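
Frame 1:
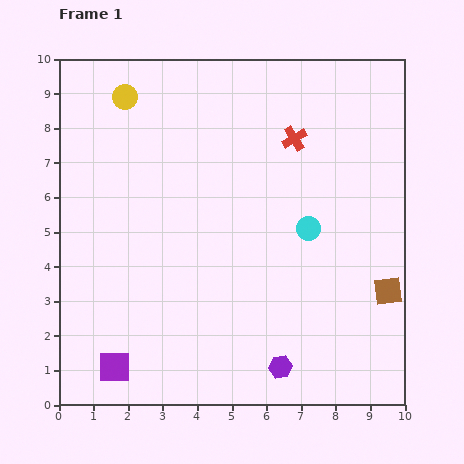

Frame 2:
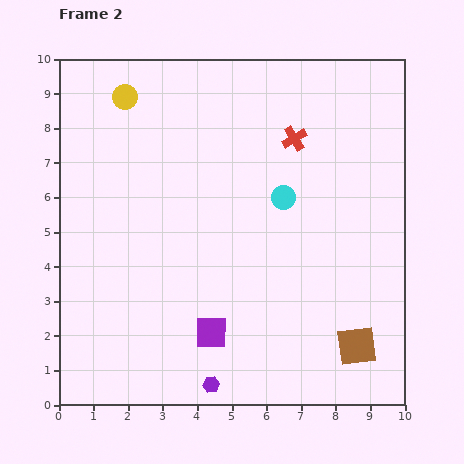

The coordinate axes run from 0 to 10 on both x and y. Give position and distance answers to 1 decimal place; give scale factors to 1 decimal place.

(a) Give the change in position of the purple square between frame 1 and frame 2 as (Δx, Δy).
(2.8, 1.0)

The purple square was at (1.6, 1.1) in frame 1 and (4.4, 2.1) in frame 2.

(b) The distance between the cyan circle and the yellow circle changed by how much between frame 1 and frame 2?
-1.1

Distance in frame 1: 6.5. Distance in frame 2: 5.4.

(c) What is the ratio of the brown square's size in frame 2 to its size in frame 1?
1.4×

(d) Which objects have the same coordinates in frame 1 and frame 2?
the red cross, the yellow circle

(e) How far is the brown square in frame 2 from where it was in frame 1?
1.8

The brown square moved from (9.5, 3.3) to (8.6, 1.7), a distance of √(0.9² + 1.6²) ≈ 1.8.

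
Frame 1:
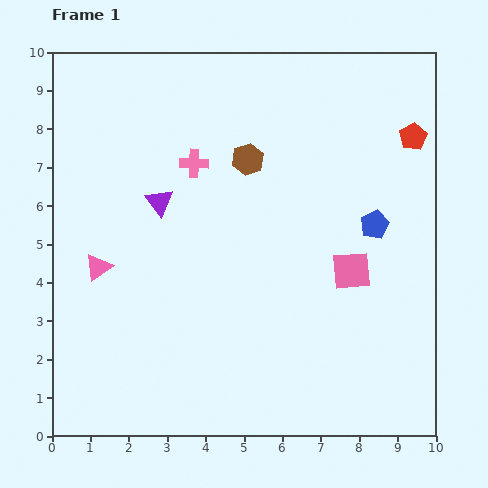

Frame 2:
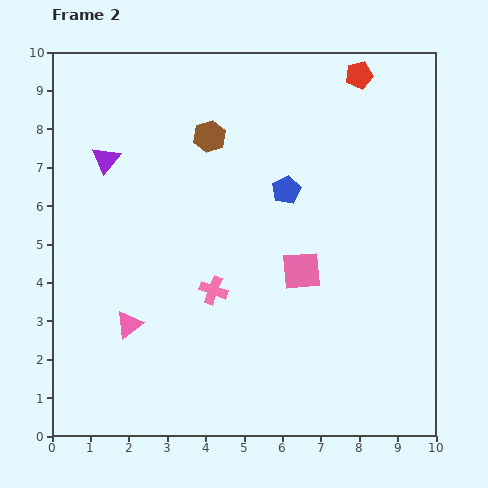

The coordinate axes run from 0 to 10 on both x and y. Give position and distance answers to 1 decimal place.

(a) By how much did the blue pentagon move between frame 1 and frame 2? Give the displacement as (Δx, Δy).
(-2.3, 0.9)

The blue pentagon was at (8.4, 5.5) in frame 1 and (6.1, 6.4) in frame 2.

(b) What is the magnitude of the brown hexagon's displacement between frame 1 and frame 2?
1.2

The brown hexagon moved from (5.1, 7.2) to (4.1, 7.8), a distance of √(1.0² + 0.6²) ≈ 1.2.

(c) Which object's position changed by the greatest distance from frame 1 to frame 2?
the pink cross

(moved 3.3; next 2.5)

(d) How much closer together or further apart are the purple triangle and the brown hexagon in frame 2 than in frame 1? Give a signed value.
+0.3

Distance in frame 1: 2.5. Distance in frame 2: 2.8.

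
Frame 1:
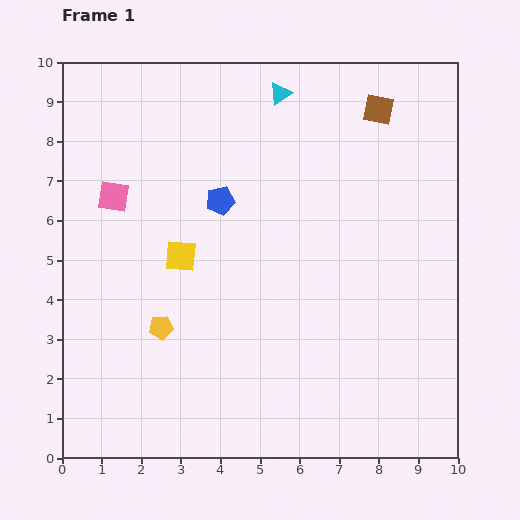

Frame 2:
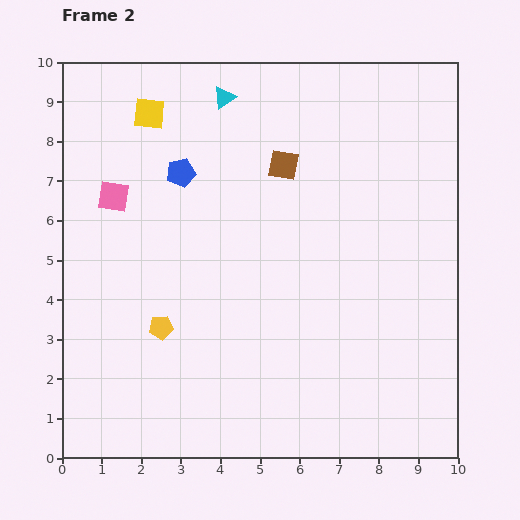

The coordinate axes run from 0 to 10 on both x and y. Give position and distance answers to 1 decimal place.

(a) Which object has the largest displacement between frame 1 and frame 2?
the yellow square

(moved 3.7; next 2.8)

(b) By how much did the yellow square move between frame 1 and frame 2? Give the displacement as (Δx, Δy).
(-0.8, 3.6)

The yellow square was at (3.0, 5.1) in frame 1 and (2.2, 8.7) in frame 2.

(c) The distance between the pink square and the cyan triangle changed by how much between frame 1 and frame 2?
-1.1

Distance in frame 1: 4.9. Distance in frame 2: 3.8.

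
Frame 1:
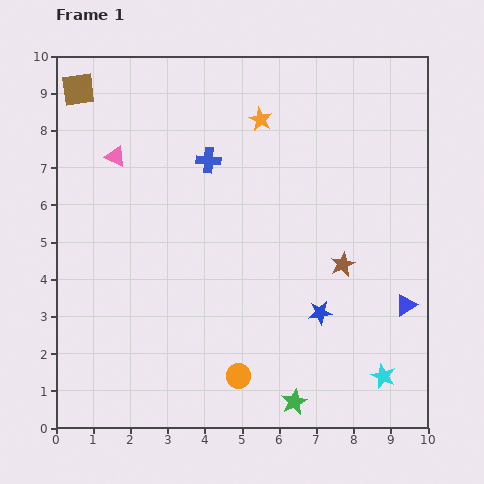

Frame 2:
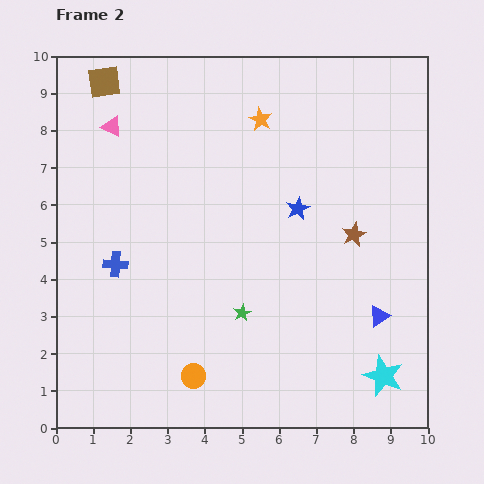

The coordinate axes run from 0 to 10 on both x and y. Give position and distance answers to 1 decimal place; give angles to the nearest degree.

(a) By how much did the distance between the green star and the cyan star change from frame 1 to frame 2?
+1.7

Distance in frame 1: 2.5. Distance in frame 2: 4.2.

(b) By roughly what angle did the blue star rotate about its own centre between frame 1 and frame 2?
20° counter-clockwise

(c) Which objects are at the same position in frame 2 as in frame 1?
the cyan star, the orange star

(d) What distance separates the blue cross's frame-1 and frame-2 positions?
3.8

The blue cross moved from (4.1, 7.2) to (1.6, 4.4), a distance of √(2.5² + 2.8²) ≈ 3.8.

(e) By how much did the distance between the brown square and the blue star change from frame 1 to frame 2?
-2.6

Distance in frame 1: 8.8. Distance in frame 2: 6.2.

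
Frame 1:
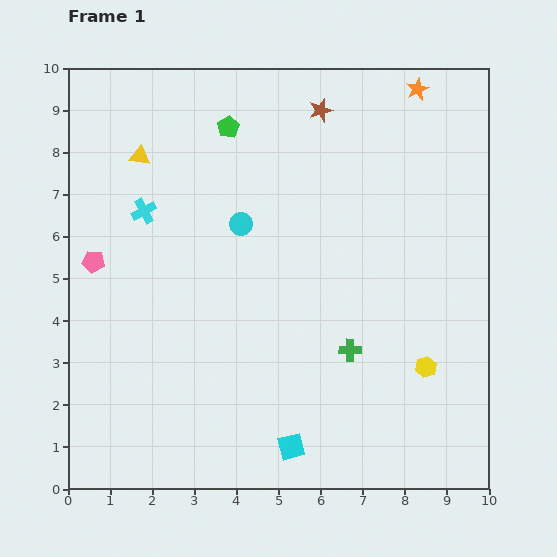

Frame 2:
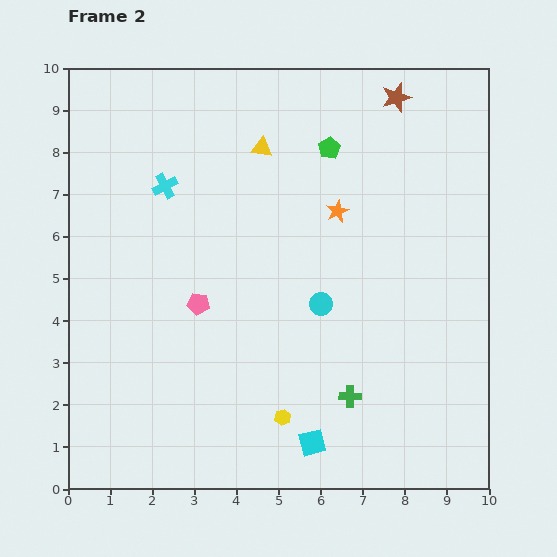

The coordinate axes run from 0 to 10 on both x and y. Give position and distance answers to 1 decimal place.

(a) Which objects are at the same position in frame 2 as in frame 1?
none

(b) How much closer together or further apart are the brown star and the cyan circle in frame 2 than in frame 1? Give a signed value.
+1.9

Distance in frame 1: 3.3. Distance in frame 2: 5.2.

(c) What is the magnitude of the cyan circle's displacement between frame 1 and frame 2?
2.7

The cyan circle moved from (4.1, 6.3) to (6.0, 4.4), a distance of √(1.9² + 1.9²) ≈ 2.7.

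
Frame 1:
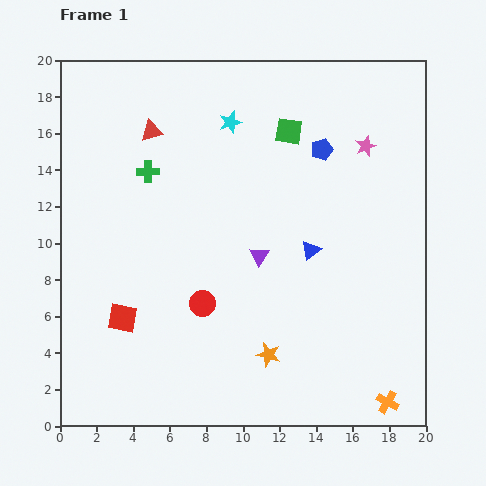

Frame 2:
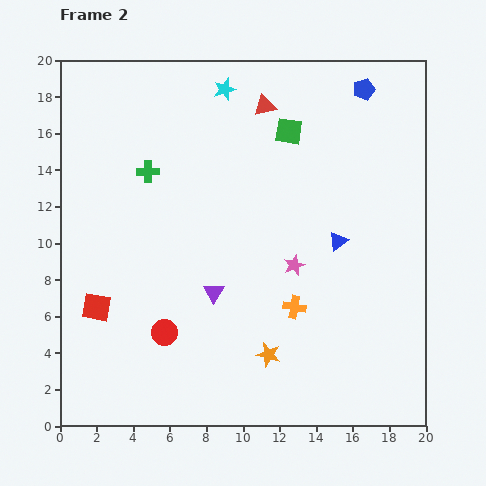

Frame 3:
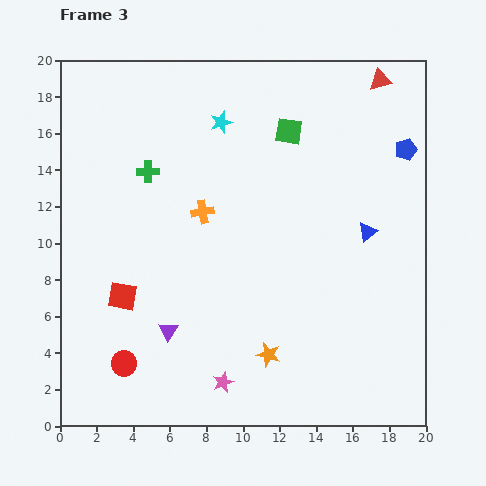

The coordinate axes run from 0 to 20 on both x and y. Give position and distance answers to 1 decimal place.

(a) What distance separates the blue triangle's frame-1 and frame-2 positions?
1.6

The blue triangle moved from (13.7, 9.6) to (15.2, 10.1), a distance of √(1.5² + 0.5²) ≈ 1.6.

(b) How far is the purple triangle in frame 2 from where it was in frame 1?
3.2

The purple triangle moved from (10.9, 9.3) to (8.4, 7.3), a distance of √(2.5² + 2.0²) ≈ 3.2.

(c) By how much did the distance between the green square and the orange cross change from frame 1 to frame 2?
-6.2

Distance in frame 1: 15.8. Distance in frame 2: 9.6.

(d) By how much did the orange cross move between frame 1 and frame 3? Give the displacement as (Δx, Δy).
(-10.1, 10.4)

The orange cross was at (17.9, 1.3) in frame 1 and (7.8, 11.7) in frame 3.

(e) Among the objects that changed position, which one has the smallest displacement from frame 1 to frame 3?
the cyan star

(moved 0.5)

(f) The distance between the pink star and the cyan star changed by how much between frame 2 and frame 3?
+3.9

Distance in frame 2: 10.3. Distance in frame 3: 14.2.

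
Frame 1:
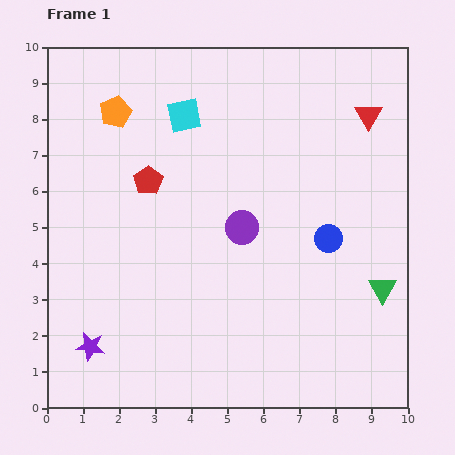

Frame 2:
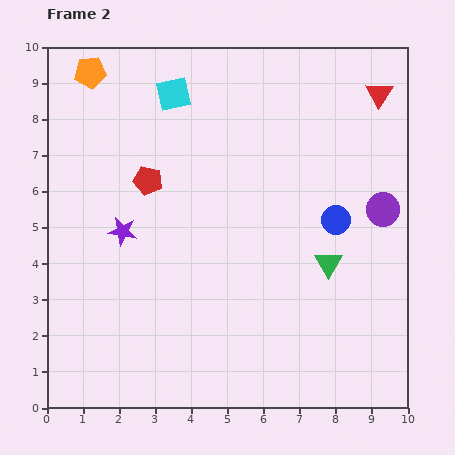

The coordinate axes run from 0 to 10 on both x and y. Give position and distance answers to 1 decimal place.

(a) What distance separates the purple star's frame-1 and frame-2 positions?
3.3

The purple star moved from (1.2, 1.7) to (2.1, 4.9), a distance of √(0.9² + 3.2²) ≈ 3.3.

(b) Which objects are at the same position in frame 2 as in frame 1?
the red pentagon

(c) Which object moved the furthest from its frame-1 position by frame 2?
the purple circle

(moved 3.9; next 3.3)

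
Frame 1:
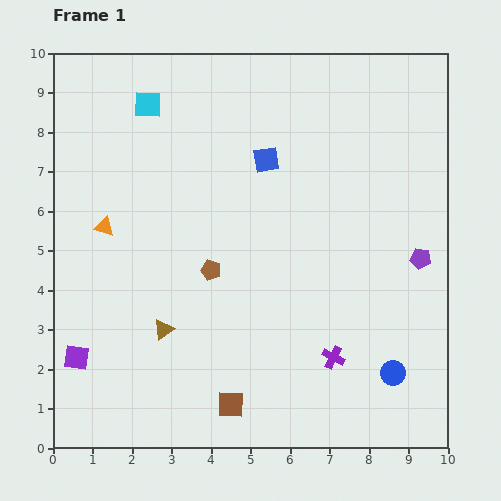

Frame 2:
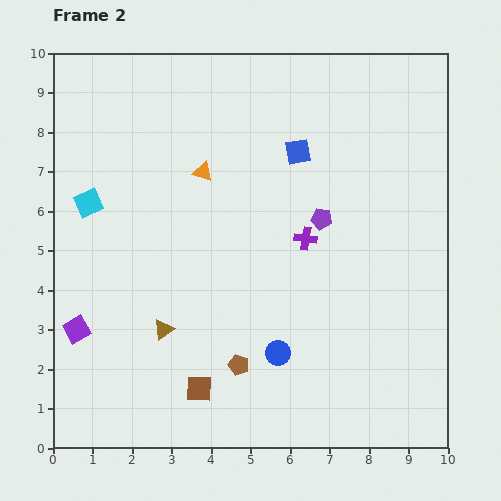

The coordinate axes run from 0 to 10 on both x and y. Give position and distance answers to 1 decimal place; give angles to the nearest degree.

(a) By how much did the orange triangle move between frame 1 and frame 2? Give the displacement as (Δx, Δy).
(2.5, 1.4)

The orange triangle was at (1.3, 5.6) in frame 1 and (3.8, 7.0) in frame 2.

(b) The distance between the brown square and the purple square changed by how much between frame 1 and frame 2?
-0.7

Distance in frame 1: 4.1. Distance in frame 2: 3.4.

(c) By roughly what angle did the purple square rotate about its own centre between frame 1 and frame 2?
38° counter-clockwise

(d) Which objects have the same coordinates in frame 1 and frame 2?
the brown triangle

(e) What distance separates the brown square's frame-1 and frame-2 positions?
0.9

The brown square moved from (4.5, 1.1) to (3.7, 1.5), a distance of √(0.8² + 0.4²) ≈ 0.9.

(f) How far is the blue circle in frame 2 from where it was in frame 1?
2.9

The blue circle moved from (8.6, 1.9) to (5.7, 2.4), a distance of √(2.9² + 0.5²) ≈ 2.9.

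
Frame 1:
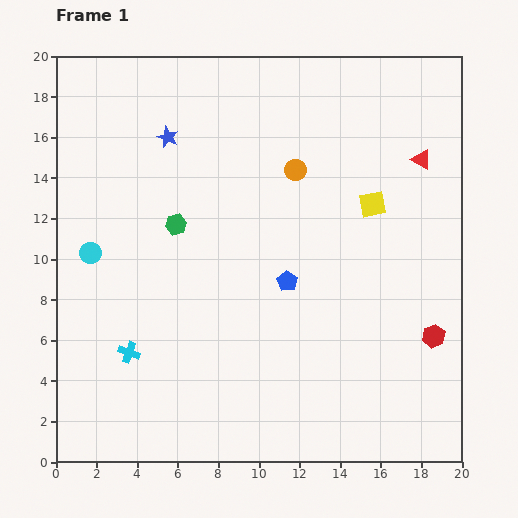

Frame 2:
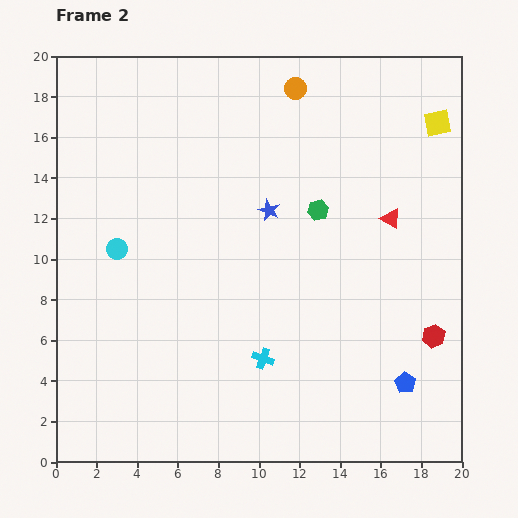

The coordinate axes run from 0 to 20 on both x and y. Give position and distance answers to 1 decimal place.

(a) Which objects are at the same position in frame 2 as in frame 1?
the red hexagon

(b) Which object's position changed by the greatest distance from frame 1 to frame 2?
the blue pentagon

(moved 7.7; next 7.0)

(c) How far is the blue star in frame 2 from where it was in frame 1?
6.2

The blue star moved from (5.5, 16.0) to (10.5, 12.4), a distance of √(5.0² + 3.6²) ≈ 6.2.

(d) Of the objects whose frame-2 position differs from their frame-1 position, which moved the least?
the cyan circle

(moved 1.3)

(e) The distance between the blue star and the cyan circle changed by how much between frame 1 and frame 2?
+0.8

Distance in frame 1: 6.9. Distance in frame 2: 7.7.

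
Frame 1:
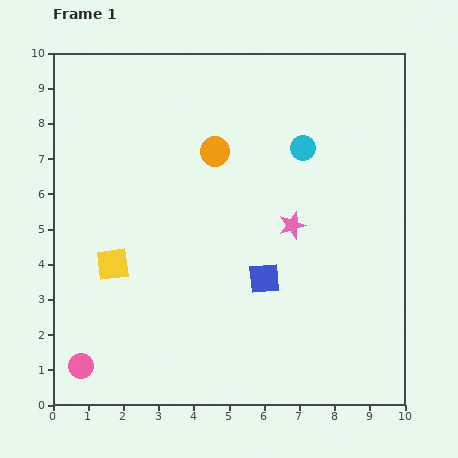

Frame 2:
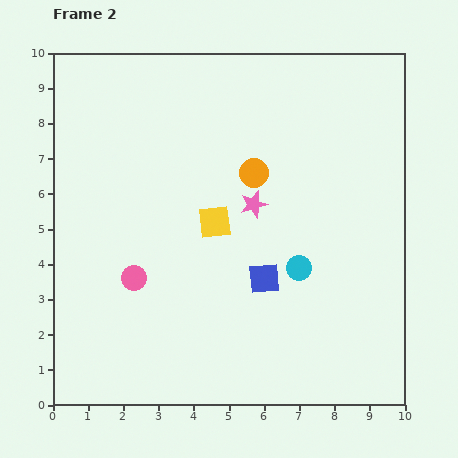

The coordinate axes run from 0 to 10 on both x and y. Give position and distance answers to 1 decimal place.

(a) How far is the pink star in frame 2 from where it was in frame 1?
1.3

The pink star moved from (6.8, 5.1) to (5.7, 5.7), a distance of √(1.1² + 0.6²) ≈ 1.3.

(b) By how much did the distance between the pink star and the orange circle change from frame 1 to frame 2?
-2.1

Distance in frame 1: 3.0. Distance in frame 2: 0.9.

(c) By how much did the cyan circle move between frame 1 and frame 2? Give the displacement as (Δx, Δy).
(-0.1, -3.4)

The cyan circle was at (7.1, 7.3) in frame 1 and (7.0, 3.9) in frame 2.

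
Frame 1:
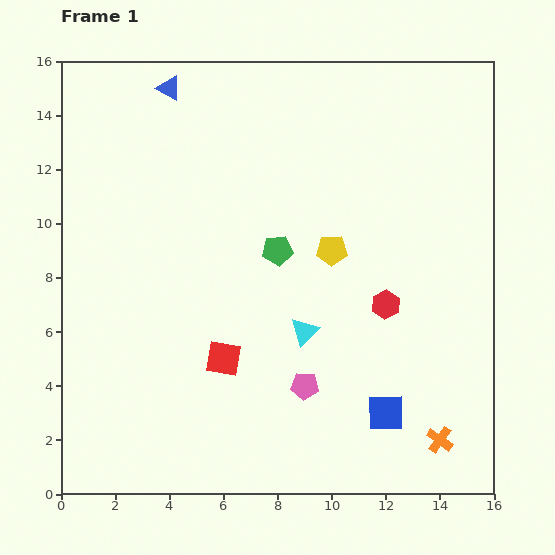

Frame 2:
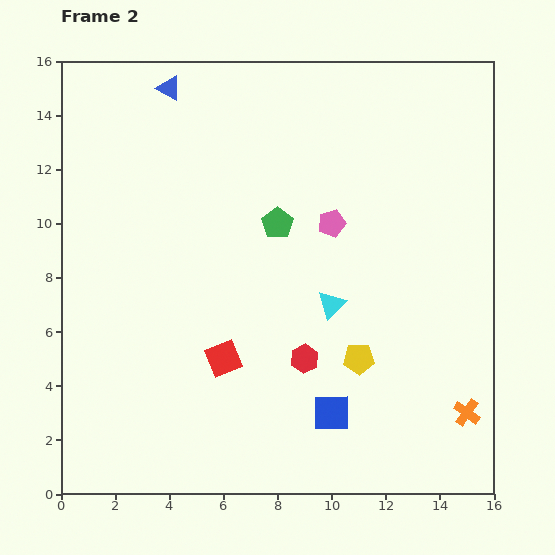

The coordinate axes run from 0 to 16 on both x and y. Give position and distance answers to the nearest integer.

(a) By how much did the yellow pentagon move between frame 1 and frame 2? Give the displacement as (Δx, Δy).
(1, -4)

The yellow pentagon was at (10, 9) in frame 1 and (11, 5) in frame 2.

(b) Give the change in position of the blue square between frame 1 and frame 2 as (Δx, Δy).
(-2, 0)

The blue square was at (12, 3) in frame 1 and (10, 3) in frame 2.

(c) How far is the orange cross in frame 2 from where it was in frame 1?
1

The orange cross moved from (14, 2) to (15, 3), a distance of √(1² + 1²) ≈ 1.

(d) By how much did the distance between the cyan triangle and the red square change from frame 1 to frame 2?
+1

Distance in frame 1: 3. Distance in frame 2: 4.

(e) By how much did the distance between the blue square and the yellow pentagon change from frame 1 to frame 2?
-4

Distance in frame 1: 6. Distance in frame 2: 2.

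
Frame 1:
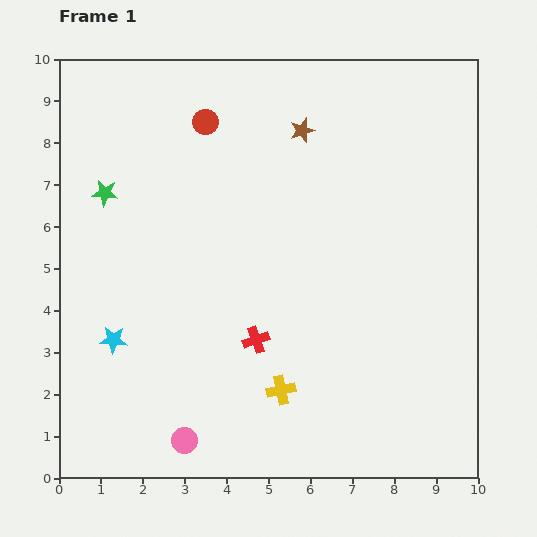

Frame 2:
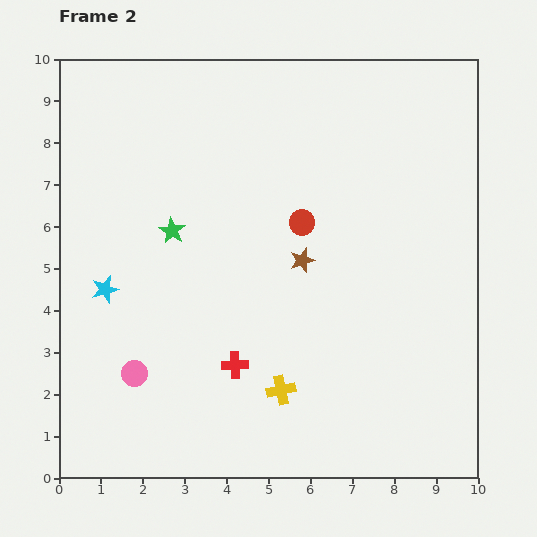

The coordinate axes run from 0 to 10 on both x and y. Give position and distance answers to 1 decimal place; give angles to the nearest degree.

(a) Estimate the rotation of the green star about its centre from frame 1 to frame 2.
25° clockwise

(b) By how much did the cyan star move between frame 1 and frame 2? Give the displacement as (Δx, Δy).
(-0.2, 1.2)

The cyan star was at (1.3, 3.3) in frame 1 and (1.1, 4.5) in frame 2.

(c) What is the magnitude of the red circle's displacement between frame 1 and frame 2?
3.3

The red circle moved from (3.5, 8.5) to (5.8, 6.1), a distance of √(2.3² + 2.4²) ≈ 3.3.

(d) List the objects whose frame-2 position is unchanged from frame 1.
the yellow cross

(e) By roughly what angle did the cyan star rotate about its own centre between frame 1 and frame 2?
20° counter-clockwise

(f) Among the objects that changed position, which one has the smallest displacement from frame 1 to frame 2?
the red cross

(moved 0.8)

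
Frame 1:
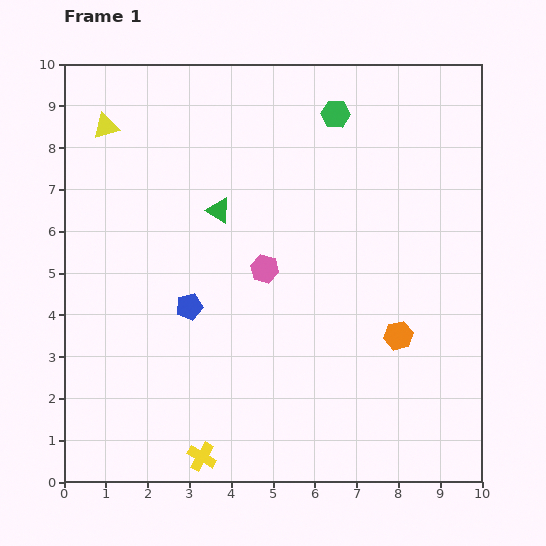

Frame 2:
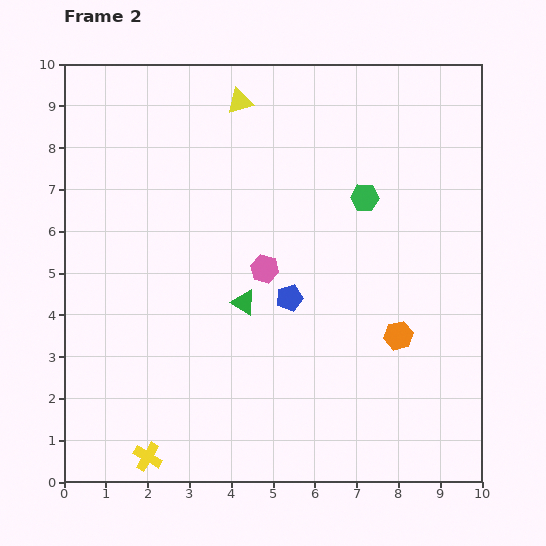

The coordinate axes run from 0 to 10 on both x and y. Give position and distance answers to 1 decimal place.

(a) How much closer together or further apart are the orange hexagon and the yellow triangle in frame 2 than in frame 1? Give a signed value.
-1.8

Distance in frame 1: 8.6. Distance in frame 2: 6.8.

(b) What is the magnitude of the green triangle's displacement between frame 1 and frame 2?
2.3

The green triangle moved from (3.7, 6.5) to (4.3, 4.3), a distance of √(0.6² + 2.2²) ≈ 2.3.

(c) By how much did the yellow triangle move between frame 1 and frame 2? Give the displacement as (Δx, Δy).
(3.2, 0.6)

The yellow triangle was at (1.0, 8.5) in frame 1 and (4.2, 9.1) in frame 2.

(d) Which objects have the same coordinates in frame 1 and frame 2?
the orange hexagon, the pink hexagon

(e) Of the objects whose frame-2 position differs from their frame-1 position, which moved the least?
the yellow cross

(moved 1.3)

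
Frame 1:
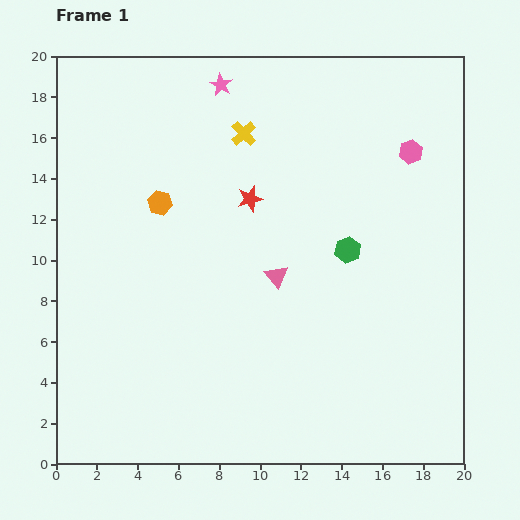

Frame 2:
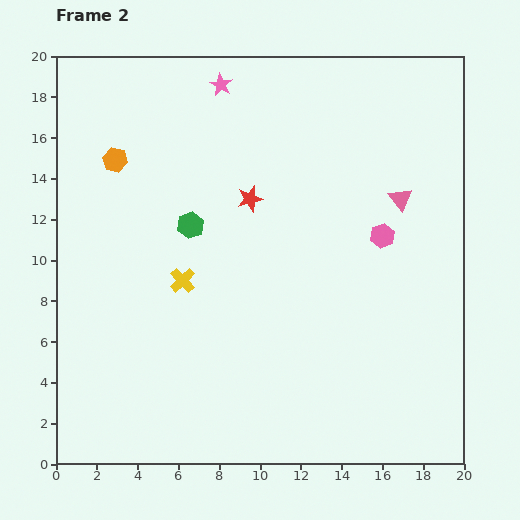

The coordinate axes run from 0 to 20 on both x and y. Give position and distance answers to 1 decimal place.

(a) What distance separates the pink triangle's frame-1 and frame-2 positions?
7.2

The pink triangle moved from (10.8, 9.2) to (16.9, 13.0), a distance of √(6.1² + 3.8²) ≈ 7.2.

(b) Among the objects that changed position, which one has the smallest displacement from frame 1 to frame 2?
the orange hexagon

(moved 3.0)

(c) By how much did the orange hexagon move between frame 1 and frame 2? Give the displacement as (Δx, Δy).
(-2.2, 2.1)

The orange hexagon was at (5.1, 12.8) in frame 1 and (2.9, 14.9) in frame 2.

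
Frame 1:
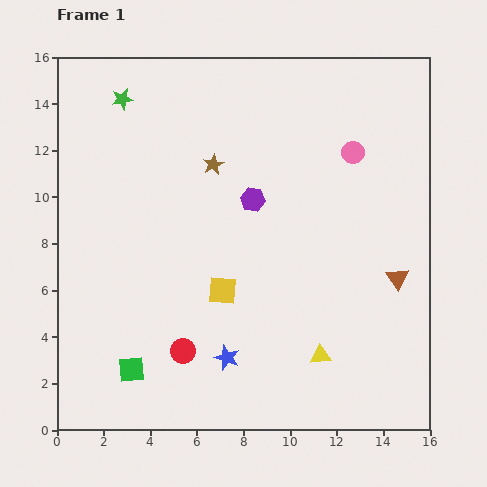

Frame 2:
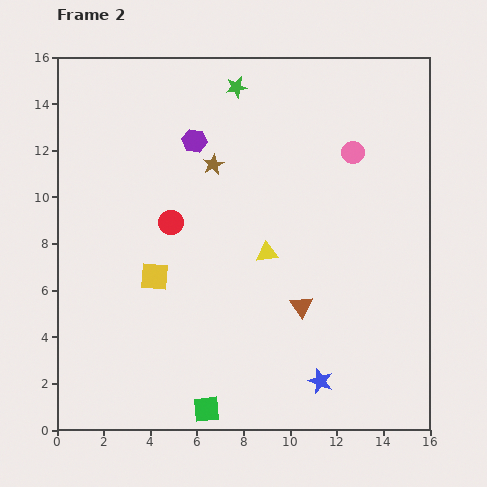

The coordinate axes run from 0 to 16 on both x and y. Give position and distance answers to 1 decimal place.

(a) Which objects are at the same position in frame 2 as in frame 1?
the brown star, the pink circle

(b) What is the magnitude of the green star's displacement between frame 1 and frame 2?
4.9

The green star moved from (2.8, 14.2) to (7.7, 14.7), a distance of √(4.9² + 0.5²) ≈ 4.9.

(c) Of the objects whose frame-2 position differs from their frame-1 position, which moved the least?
the yellow square

(moved 3.0)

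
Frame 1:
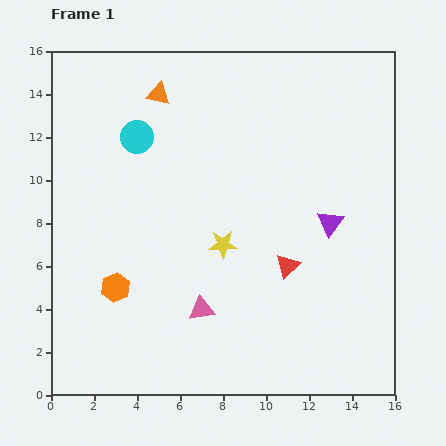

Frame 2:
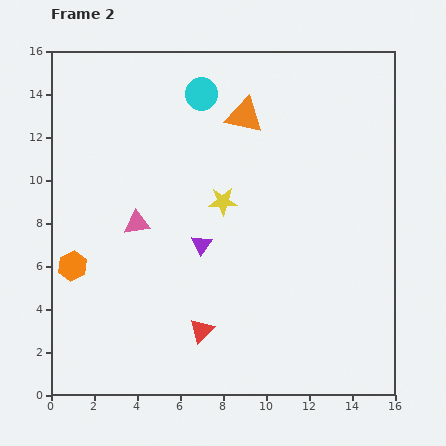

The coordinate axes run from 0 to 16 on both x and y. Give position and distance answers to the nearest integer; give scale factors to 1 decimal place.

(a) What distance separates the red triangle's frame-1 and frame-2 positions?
5

The red triangle moved from (11, 6) to (7, 3), a distance of √(4² + 3²) ≈ 5.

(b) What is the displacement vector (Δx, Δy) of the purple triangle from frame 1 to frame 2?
(-6, -1)

The purple triangle was at (13, 8) in frame 1 and (7, 7) in frame 2.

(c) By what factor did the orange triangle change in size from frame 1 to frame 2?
1.6×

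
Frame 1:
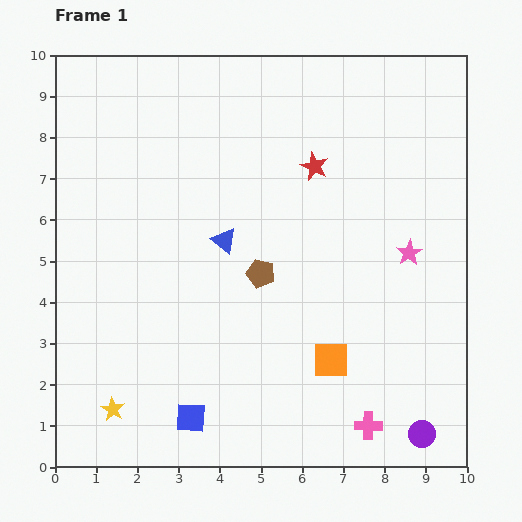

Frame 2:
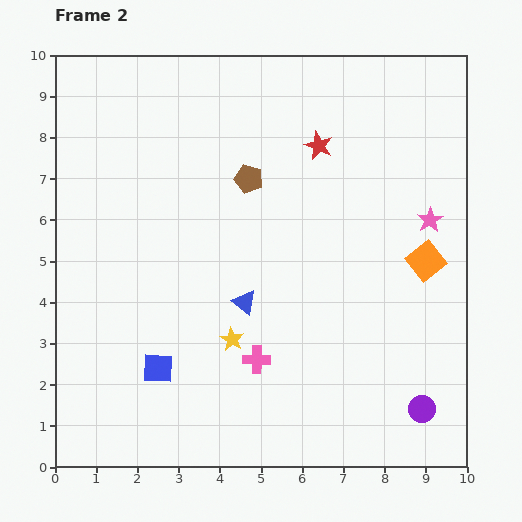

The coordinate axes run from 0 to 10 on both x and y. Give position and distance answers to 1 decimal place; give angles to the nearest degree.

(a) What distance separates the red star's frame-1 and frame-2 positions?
0.5

The red star moved from (6.3, 7.3) to (6.4, 7.8), a distance of √(0.1² + 0.5²) ≈ 0.5.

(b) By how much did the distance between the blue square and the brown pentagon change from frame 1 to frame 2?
+1.2

Distance in frame 1: 3.9. Distance in frame 2: 5.1.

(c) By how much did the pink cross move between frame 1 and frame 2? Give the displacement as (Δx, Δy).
(-2.7, 1.6)

The pink cross was at (7.6, 1.0) in frame 1 and (4.9, 2.6) in frame 2.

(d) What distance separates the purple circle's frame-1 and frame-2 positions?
0.6

The purple circle moved from (8.9, 0.8) to (8.9, 1.4), a distance of √(0.0² + 0.6²) ≈ 0.6.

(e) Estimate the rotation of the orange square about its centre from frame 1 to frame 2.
38° counter-clockwise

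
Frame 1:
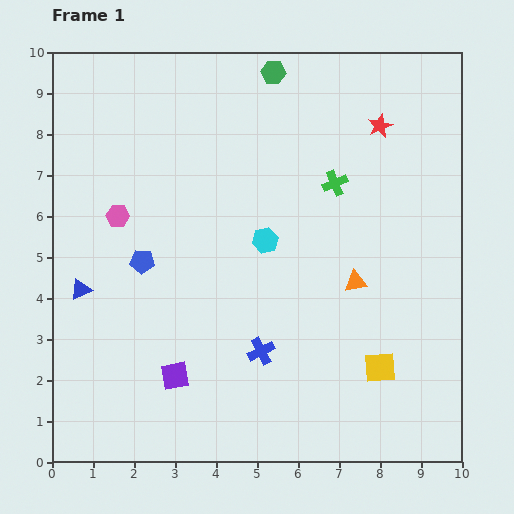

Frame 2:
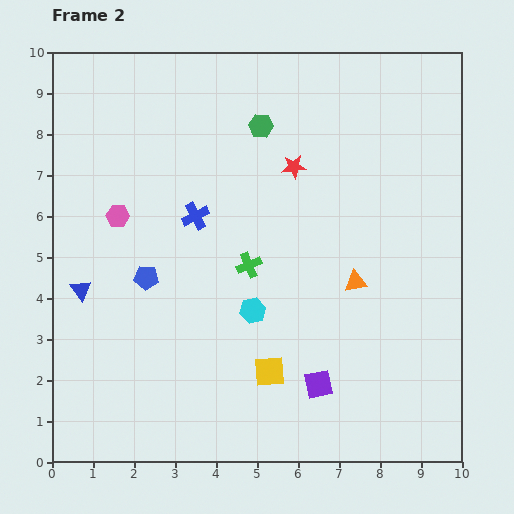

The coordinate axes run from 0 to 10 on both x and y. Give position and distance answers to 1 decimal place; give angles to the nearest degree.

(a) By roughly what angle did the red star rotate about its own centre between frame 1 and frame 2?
17° clockwise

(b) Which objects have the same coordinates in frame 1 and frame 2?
the blue triangle, the orange triangle, the pink hexagon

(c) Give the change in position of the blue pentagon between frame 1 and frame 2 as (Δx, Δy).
(0.1, -0.4)

The blue pentagon was at (2.2, 4.9) in frame 1 and (2.3, 4.5) in frame 2.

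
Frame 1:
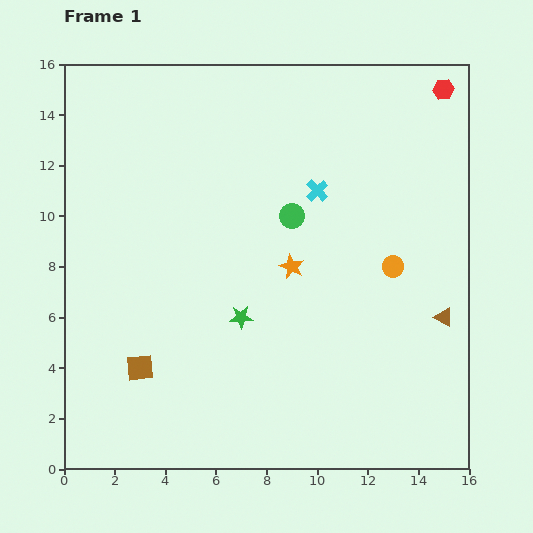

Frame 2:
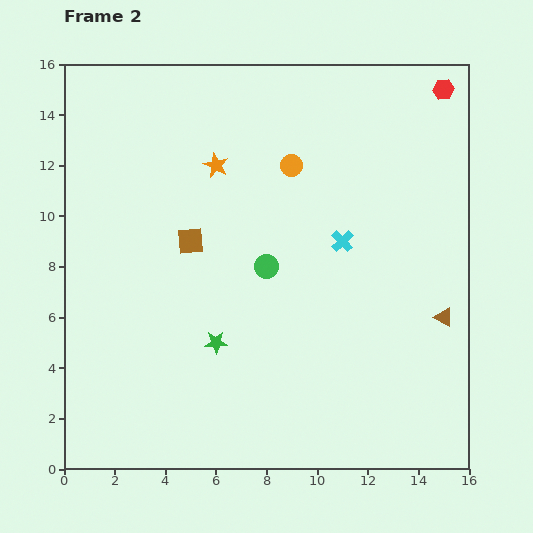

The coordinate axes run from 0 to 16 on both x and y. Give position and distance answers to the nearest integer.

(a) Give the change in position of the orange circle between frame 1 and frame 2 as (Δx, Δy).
(-4, 4)

The orange circle was at (13, 8) in frame 1 and (9, 12) in frame 2.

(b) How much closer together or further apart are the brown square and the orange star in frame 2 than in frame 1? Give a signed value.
-4

Distance in frame 1: 7. Distance in frame 2: 3.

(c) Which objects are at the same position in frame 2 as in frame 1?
the red hexagon, the brown triangle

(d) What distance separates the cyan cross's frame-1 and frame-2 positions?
2

The cyan cross moved from (10, 11) to (11, 9), a distance of √(1² + 2²) ≈ 2.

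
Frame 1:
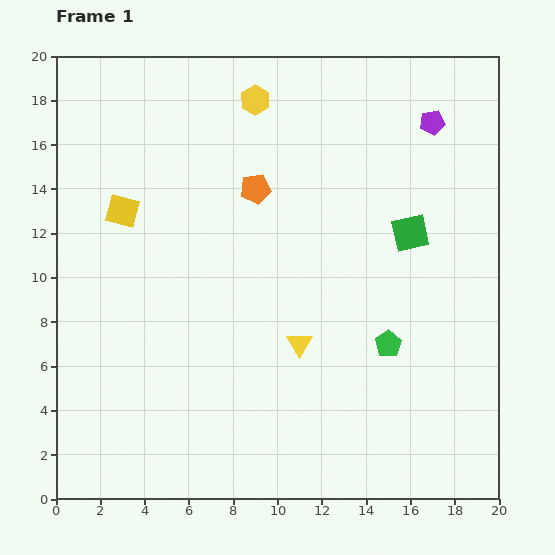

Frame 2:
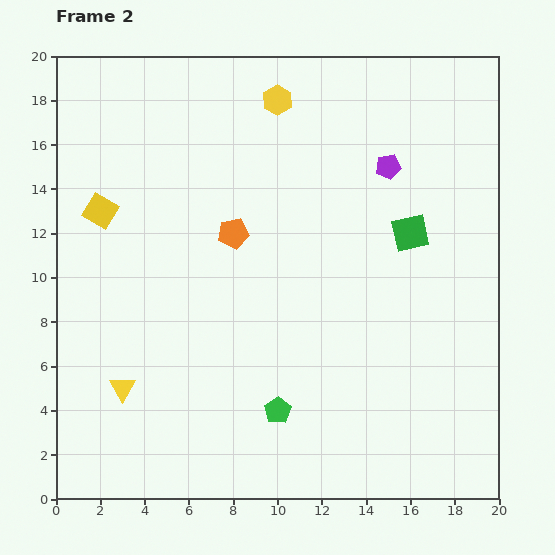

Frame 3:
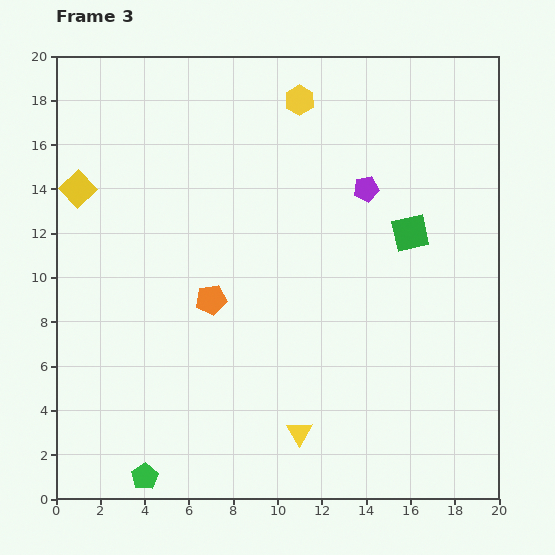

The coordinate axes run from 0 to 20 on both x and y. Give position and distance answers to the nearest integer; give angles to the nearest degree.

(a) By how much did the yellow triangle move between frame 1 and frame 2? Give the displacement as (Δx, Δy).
(-8, -2)

The yellow triangle was at (11, 7) in frame 1 and (3, 5) in frame 2.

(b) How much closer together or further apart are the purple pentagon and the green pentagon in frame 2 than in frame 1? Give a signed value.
+2

Distance in frame 1: 10. Distance in frame 2: 12.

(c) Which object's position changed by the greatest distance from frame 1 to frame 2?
the yellow triangle

(moved 8; next 6)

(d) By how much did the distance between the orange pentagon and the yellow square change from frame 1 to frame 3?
+2

Distance in frame 1: 6. Distance in frame 3: 8.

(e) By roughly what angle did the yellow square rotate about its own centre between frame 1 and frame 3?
32° clockwise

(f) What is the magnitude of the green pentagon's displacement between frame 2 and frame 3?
7

The green pentagon moved from (10, 4) to (4, 1), a distance of √(6² + 3²) ≈ 7.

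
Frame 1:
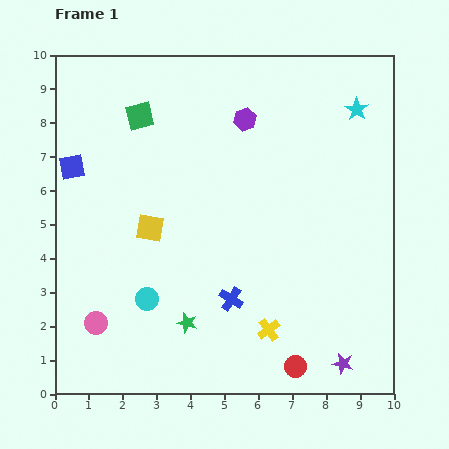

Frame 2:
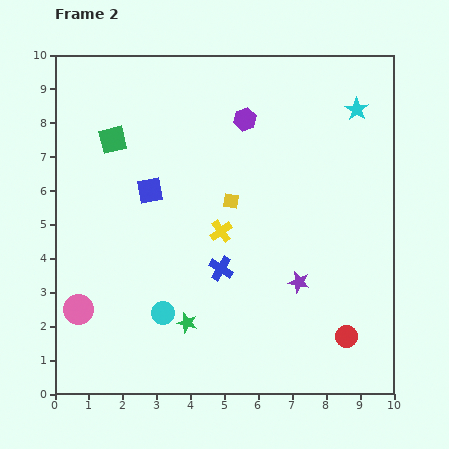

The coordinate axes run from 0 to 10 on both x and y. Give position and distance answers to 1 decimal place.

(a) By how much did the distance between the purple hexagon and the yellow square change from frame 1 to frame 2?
-1.9

Distance in frame 1: 4.3. Distance in frame 2: 2.4.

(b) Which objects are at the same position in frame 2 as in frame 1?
the purple hexagon, the green star, the cyan star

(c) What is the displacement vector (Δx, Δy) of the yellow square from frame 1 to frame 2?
(2.4, 0.8)

The yellow square was at (2.8, 4.9) in frame 1 and (5.2, 5.7) in frame 2.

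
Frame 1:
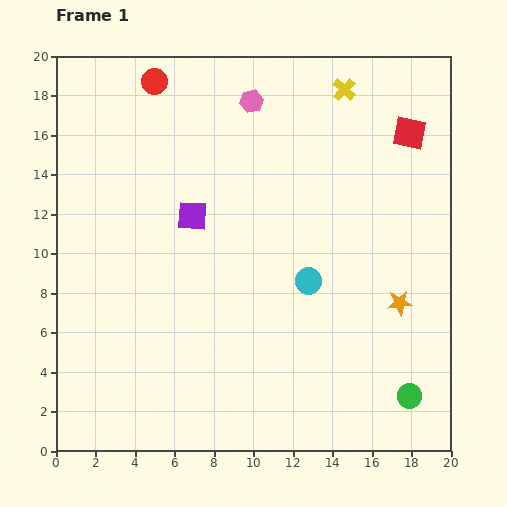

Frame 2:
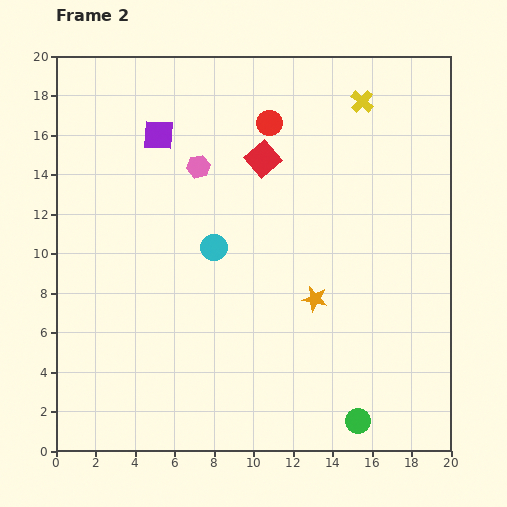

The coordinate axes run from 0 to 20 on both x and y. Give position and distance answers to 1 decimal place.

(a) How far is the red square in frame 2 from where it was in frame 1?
7.5

The red square moved from (17.9, 16.1) to (10.5, 14.8), a distance of √(7.4² + 1.3²) ≈ 7.5.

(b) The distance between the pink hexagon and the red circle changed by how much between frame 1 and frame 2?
-0.8

Distance in frame 1: 5.0. Distance in frame 2: 4.2.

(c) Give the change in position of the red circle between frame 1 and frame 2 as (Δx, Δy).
(5.8, -2.1)

The red circle was at (5.0, 18.7) in frame 1 and (10.8, 16.6) in frame 2.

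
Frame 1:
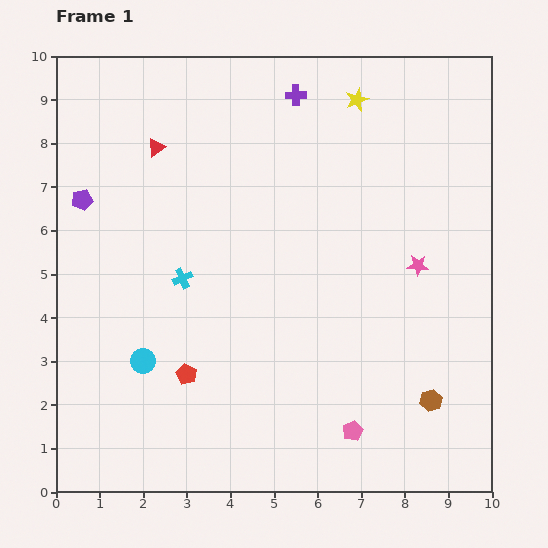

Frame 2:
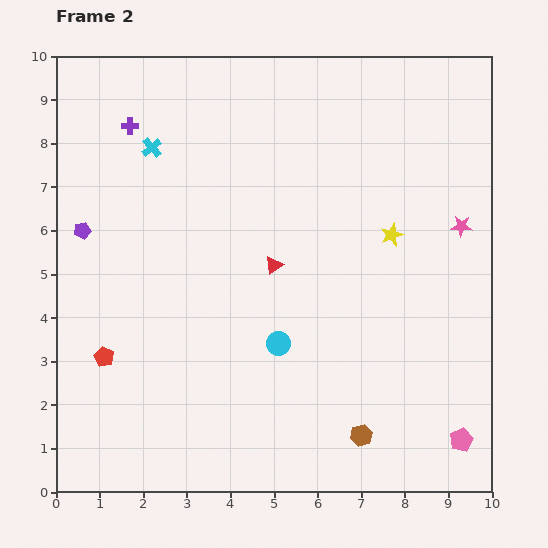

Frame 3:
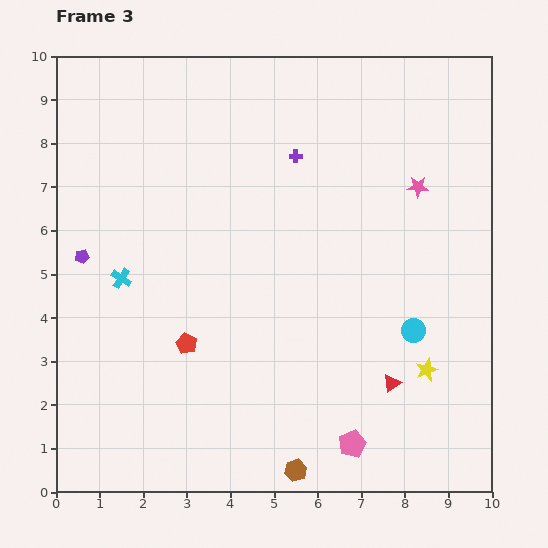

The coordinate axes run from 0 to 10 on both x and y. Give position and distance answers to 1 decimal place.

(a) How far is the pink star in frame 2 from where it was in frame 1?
1.3

The pink star moved from (8.3, 5.2) to (9.3, 6.1), a distance of √(1.0² + 0.9²) ≈ 1.3.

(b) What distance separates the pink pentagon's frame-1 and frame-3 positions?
0.3

The pink pentagon moved from (6.8, 1.4) to (6.8, 1.1), a distance of √(0.0² + 0.3²) ≈ 0.3.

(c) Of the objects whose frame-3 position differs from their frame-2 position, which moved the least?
the purple pentagon

(moved 0.6)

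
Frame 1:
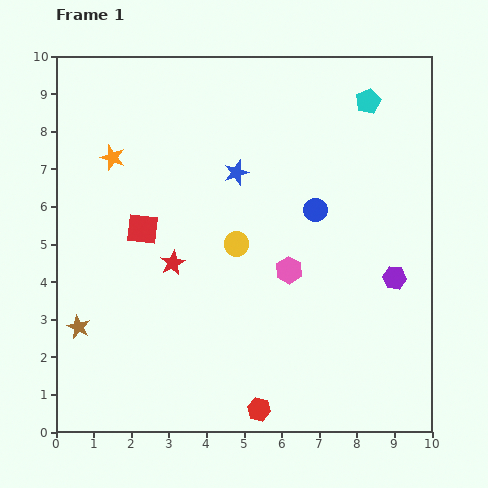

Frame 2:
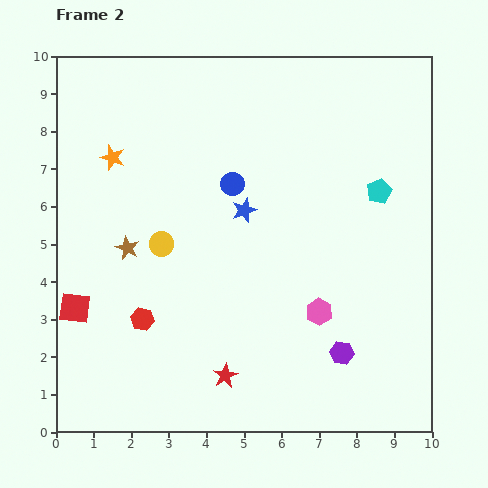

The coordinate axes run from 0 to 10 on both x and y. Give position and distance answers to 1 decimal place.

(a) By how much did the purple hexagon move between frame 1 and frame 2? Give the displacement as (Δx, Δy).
(-1.4, -2.0)

The purple hexagon was at (9.0, 4.1) in frame 1 and (7.6, 2.1) in frame 2.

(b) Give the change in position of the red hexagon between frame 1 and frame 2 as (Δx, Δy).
(-3.1, 2.4)

The red hexagon was at (5.4, 0.6) in frame 1 and (2.3, 3.0) in frame 2.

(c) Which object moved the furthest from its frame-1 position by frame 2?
the red hexagon

(moved 3.9; next 3.3)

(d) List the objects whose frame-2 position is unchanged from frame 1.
the orange star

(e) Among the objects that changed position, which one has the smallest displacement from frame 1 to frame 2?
the blue star

(moved 1.0)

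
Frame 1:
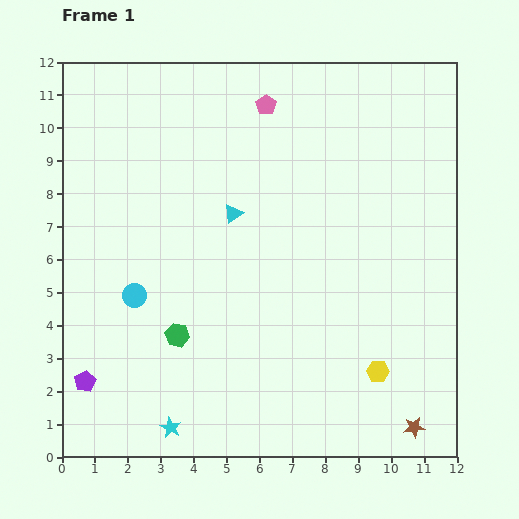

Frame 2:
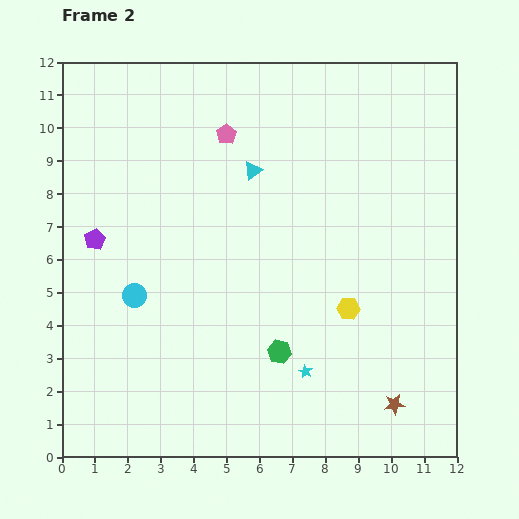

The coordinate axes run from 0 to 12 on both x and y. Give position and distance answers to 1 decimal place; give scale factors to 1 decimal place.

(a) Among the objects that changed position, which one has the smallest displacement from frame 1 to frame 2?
the brown star

(moved 0.9)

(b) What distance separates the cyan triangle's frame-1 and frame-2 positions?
1.4

The cyan triangle moved from (5.2, 7.4) to (5.8, 8.7), a distance of √(0.6² + 1.3²) ≈ 1.4.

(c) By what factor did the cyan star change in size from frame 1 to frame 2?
0.6×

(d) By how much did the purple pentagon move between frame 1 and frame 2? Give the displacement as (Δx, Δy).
(0.3, 4.3)

The purple pentagon was at (0.7, 2.3) in frame 1 and (1.0, 6.6) in frame 2.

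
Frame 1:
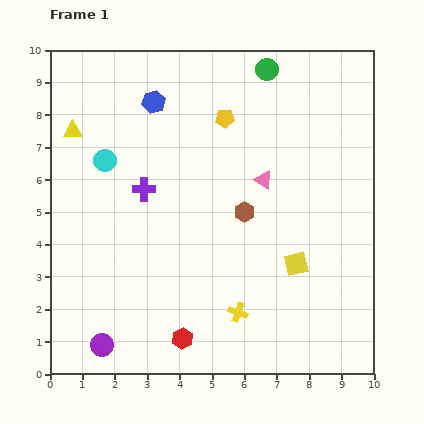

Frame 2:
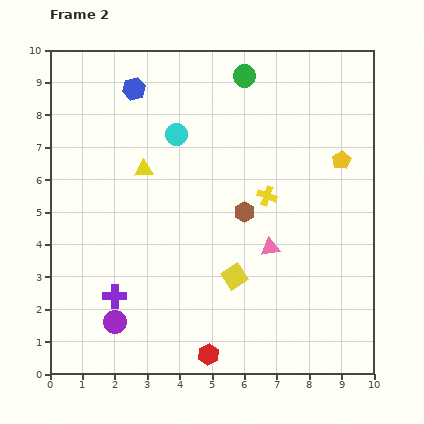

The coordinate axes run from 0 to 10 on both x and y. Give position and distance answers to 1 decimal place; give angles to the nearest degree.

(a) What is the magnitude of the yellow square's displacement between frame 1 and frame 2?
1.9

The yellow square moved from (7.6, 3.4) to (5.7, 3.0), a distance of √(1.9² + 0.4²) ≈ 1.9.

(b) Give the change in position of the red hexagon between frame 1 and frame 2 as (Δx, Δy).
(0.8, -0.5)

The red hexagon was at (4.1, 1.1) in frame 1 and (4.9, 0.6) in frame 2.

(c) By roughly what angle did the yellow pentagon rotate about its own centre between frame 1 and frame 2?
25° counter-clockwise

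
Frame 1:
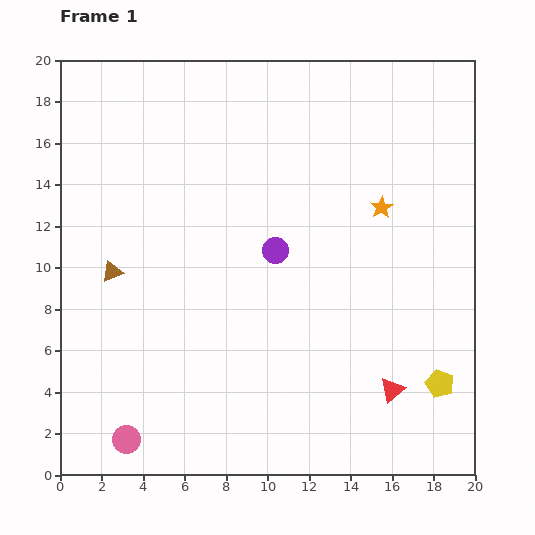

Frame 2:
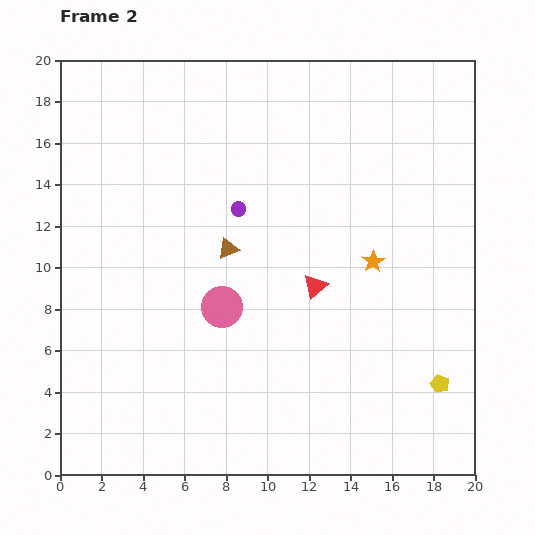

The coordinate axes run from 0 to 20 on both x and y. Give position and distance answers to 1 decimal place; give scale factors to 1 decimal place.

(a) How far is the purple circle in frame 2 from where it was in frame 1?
2.7

The purple circle moved from (10.4, 10.8) to (8.6, 12.8), a distance of √(1.8² + 2.0²) ≈ 2.7.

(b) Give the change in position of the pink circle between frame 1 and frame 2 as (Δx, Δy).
(4.6, 6.4)

The pink circle was at (3.2, 1.7) in frame 1 and (7.8, 8.1) in frame 2.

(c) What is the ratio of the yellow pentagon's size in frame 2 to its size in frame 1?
0.7×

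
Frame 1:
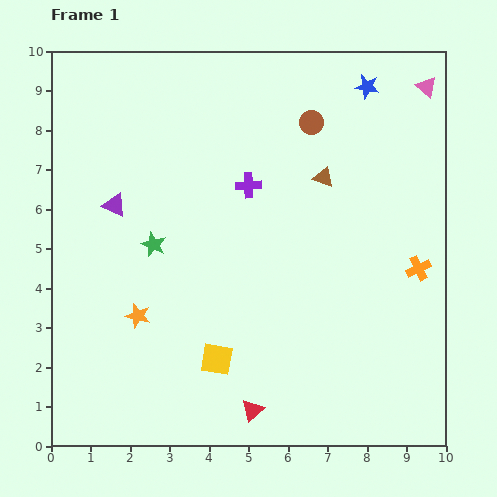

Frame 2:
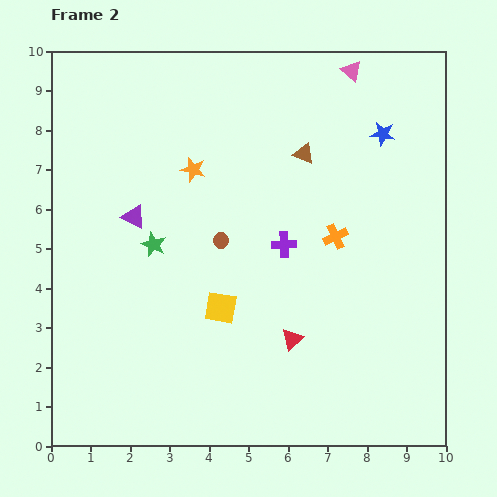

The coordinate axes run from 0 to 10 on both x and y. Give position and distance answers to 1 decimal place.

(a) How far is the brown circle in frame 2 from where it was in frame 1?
3.8

The brown circle moved from (6.6, 8.2) to (4.3, 5.2), a distance of √(2.3² + 3.0²) ≈ 3.8.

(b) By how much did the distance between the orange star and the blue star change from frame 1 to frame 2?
-3.3

Distance in frame 1: 8.2. Distance in frame 2: 4.9.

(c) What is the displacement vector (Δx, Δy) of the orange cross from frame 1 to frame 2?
(-2.1, 0.8)

The orange cross was at (9.3, 4.5) in frame 1 and (7.2, 5.3) in frame 2.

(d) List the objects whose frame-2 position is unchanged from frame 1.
the green star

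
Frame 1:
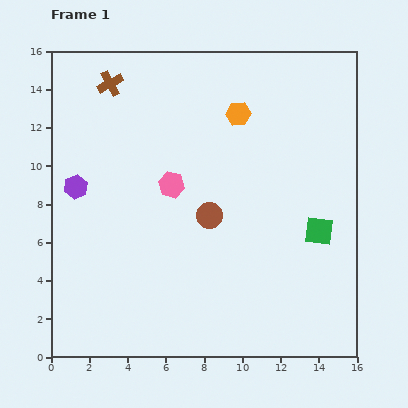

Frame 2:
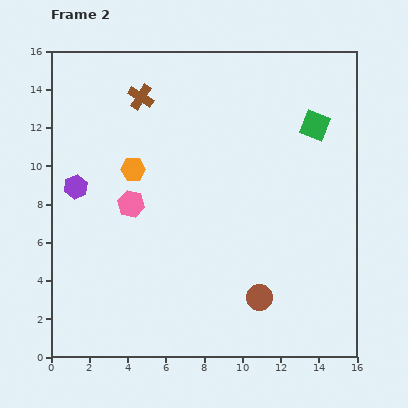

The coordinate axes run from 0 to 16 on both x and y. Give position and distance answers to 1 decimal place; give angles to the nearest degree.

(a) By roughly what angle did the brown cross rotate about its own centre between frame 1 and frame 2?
29° counter-clockwise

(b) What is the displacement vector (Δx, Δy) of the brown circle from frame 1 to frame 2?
(2.6, -4.3)

The brown circle was at (8.3, 7.4) in frame 1 and (10.9, 3.1) in frame 2.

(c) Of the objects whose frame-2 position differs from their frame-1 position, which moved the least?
the brown cross

(moved 1.7)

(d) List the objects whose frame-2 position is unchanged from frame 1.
the purple hexagon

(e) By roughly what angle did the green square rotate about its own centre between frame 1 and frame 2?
16° clockwise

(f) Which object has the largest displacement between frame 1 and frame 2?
the orange hexagon

(moved 6.2; next 5.5)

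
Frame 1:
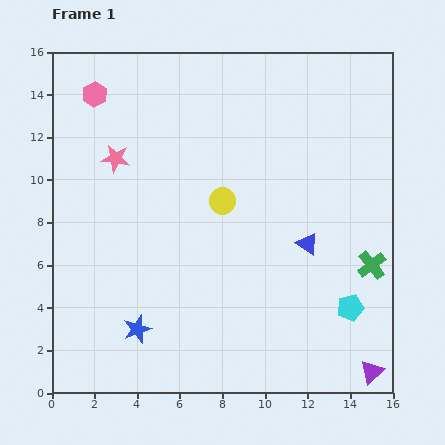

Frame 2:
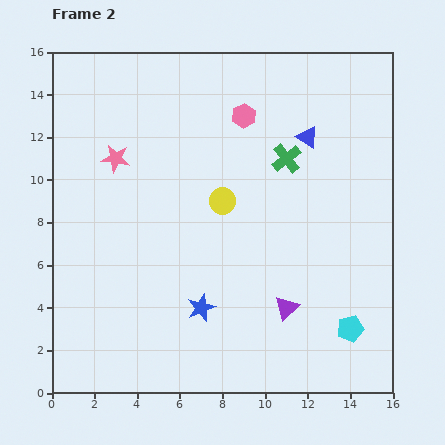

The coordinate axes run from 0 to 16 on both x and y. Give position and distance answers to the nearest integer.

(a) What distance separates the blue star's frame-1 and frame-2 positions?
3

The blue star moved from (4, 3) to (7, 4), a distance of √(3² + 1²) ≈ 3.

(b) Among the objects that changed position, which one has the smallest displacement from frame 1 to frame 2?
the cyan pentagon

(moved 1)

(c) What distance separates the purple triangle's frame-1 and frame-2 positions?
5

The purple triangle moved from (15, 1) to (11, 4), a distance of √(4² + 3²) ≈ 5.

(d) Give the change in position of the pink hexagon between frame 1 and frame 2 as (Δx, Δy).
(7, -1)

The pink hexagon was at (2, 14) in frame 1 and (9, 13) in frame 2.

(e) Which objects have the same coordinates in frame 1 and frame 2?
the yellow circle, the pink star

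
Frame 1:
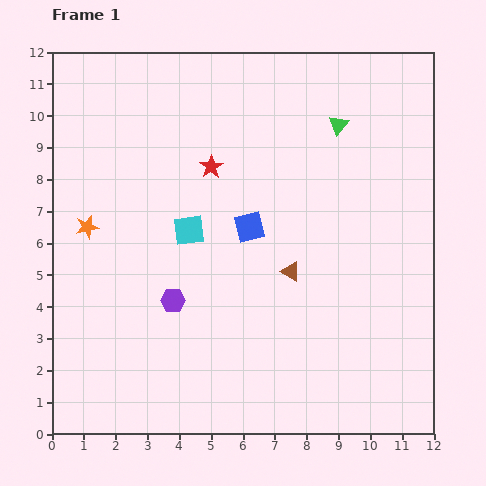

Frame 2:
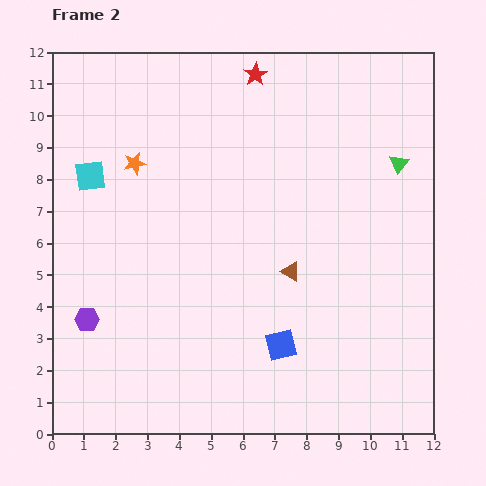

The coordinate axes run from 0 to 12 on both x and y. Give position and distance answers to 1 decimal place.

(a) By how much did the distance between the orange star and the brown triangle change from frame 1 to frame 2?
-0.6

Distance in frame 1: 6.6. Distance in frame 2: 6.0.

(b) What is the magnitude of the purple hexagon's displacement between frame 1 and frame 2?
2.8

The purple hexagon moved from (3.8, 4.2) to (1.1, 3.6), a distance of √(2.7² + 0.6²) ≈ 2.8.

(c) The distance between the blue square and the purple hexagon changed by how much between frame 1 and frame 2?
+2.9

Distance in frame 1: 3.3. Distance in frame 2: 6.2.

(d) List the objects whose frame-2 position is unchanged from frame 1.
the brown triangle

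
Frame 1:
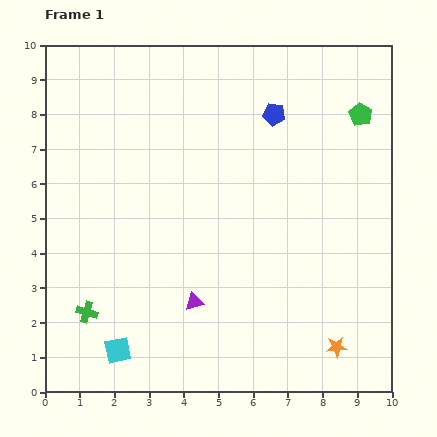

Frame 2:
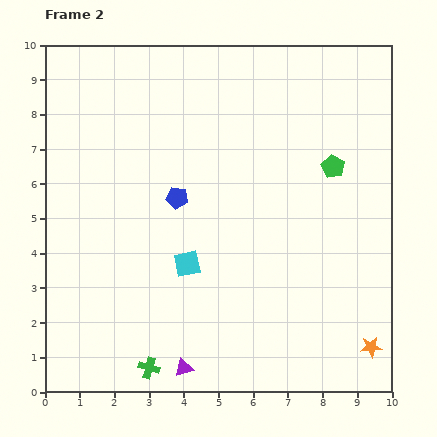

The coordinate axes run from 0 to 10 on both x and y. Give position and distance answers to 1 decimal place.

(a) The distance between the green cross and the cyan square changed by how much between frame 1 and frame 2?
+1.8

Distance in frame 1: 1.4. Distance in frame 2: 3.2.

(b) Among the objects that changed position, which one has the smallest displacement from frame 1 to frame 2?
the orange star

(moved 1.0)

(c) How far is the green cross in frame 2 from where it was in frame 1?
2.4

The green cross moved from (1.2, 2.3) to (3.0, 0.7), a distance of √(1.8² + 1.6²) ≈ 2.4.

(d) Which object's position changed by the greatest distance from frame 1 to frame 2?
the blue pentagon

(moved 3.7; next 3.2)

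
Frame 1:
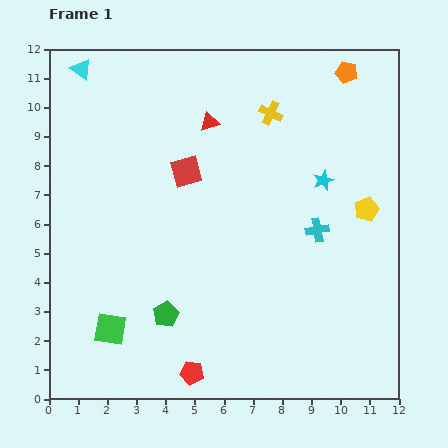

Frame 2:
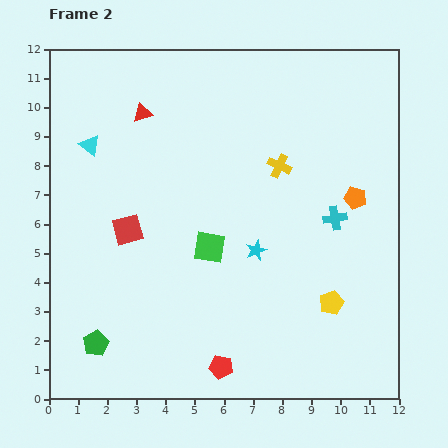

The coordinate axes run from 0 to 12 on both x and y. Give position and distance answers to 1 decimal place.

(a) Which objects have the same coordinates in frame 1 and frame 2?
none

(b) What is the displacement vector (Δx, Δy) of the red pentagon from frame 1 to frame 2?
(1.0, 0.2)

The red pentagon was at (4.9, 0.9) in frame 1 and (5.9, 1.1) in frame 2.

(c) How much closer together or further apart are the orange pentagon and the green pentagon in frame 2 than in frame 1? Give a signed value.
-0.2

Distance in frame 1: 10.4. Distance in frame 2: 10.2.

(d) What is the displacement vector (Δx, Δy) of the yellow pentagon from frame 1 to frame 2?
(-1.2, -3.2)

The yellow pentagon was at (10.9, 6.5) in frame 1 and (9.7, 3.3) in frame 2.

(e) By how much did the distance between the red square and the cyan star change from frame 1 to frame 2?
-0.2

Distance in frame 1: 4.7. Distance in frame 2: 4.5.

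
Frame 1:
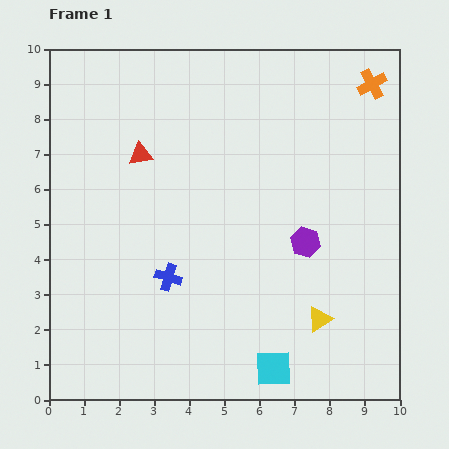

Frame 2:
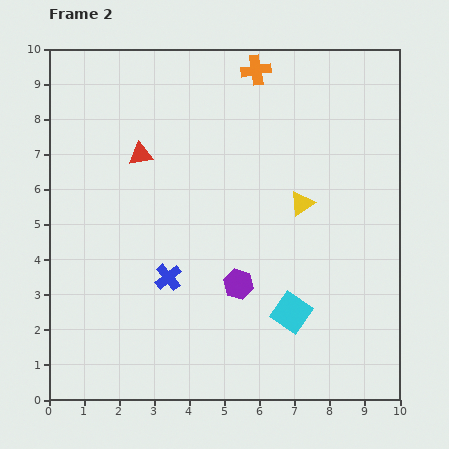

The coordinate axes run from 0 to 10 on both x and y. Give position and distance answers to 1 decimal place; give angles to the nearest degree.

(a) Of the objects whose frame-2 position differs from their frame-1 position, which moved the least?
the cyan square

(moved 1.7)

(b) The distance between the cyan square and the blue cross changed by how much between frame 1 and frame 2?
-0.4

Distance in frame 1: 4.0. Distance in frame 2: 3.6.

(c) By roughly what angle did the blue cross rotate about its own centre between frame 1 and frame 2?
34° clockwise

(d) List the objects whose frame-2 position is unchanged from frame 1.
the red triangle, the blue cross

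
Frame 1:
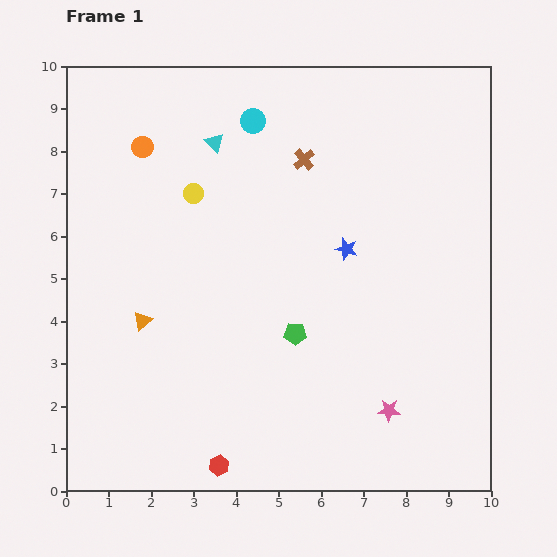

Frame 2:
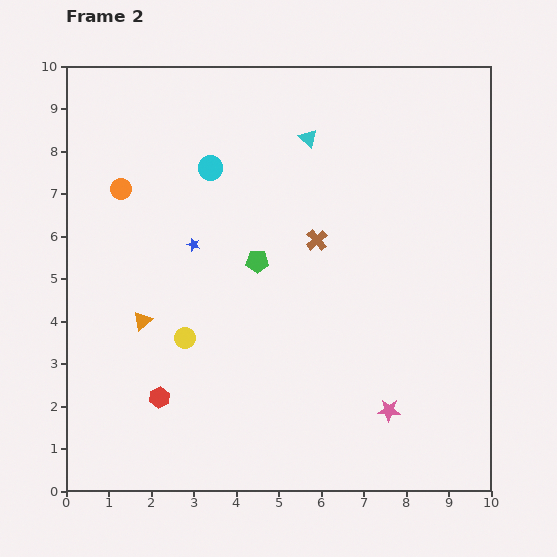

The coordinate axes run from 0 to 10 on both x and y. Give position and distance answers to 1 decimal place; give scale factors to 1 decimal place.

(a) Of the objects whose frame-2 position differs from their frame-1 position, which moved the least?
the orange circle

(moved 1.1)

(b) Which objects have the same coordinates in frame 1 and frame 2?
the orange triangle, the pink star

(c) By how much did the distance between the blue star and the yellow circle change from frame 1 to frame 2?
-1.6

Distance in frame 1: 3.8. Distance in frame 2: 2.2.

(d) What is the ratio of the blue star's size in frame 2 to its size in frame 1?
0.6×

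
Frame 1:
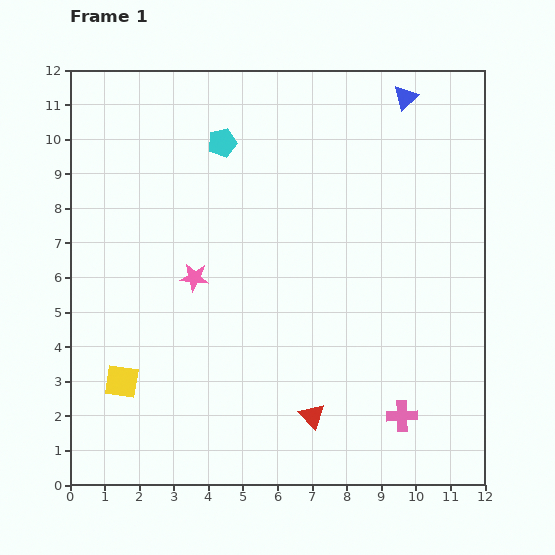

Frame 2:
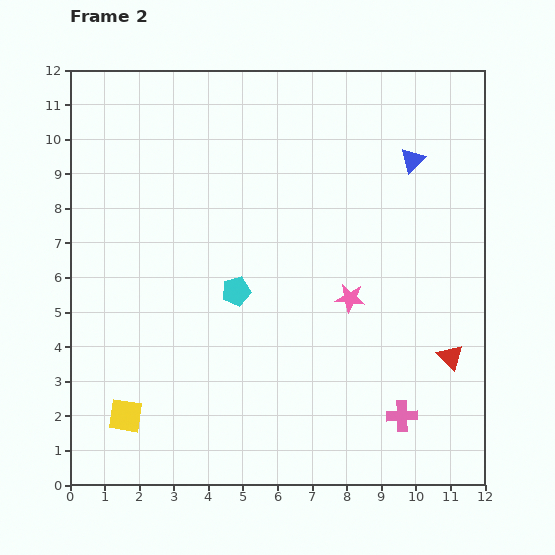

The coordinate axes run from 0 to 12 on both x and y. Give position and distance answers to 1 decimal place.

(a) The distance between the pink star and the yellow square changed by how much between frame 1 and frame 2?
+3.6

Distance in frame 1: 3.7. Distance in frame 2: 7.3.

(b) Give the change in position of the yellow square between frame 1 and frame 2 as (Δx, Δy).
(0.1, -1.0)

The yellow square was at (1.5, 3.0) in frame 1 and (1.6, 2.0) in frame 2.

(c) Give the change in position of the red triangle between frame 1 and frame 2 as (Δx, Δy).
(4.0, 1.7)

The red triangle was at (7.0, 2.0) in frame 1 and (11.0, 3.7) in frame 2.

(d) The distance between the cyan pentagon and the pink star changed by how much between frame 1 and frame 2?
-0.7

Distance in frame 1: 4.0. Distance in frame 2: 3.3.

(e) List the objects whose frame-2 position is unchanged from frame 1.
the pink cross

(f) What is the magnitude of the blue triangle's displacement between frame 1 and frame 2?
1.8

The blue triangle moved from (9.7, 11.2) to (9.9, 9.4), a distance of √(0.2² + 1.8²) ≈ 1.8.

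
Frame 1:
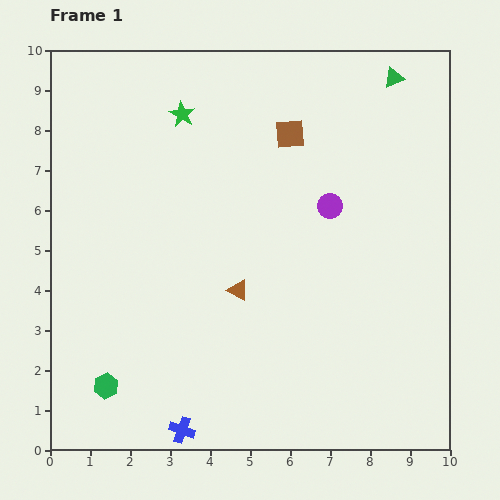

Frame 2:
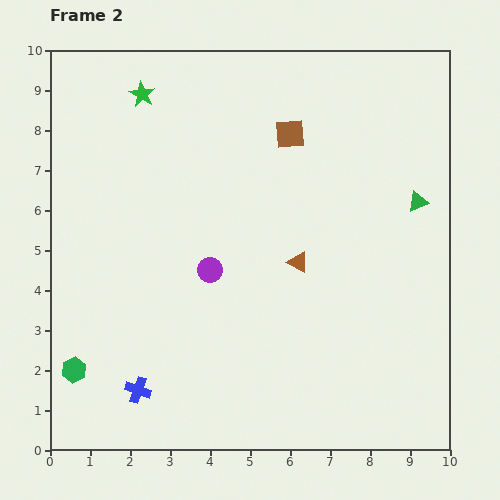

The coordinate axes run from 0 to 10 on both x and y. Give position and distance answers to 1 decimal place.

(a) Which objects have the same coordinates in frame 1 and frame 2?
the brown square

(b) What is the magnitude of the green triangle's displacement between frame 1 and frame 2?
3.2

The green triangle moved from (8.6, 9.3) to (9.2, 6.2), a distance of √(0.6² + 3.1²) ≈ 3.2.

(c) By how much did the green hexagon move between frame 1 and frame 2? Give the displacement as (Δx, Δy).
(-0.8, 0.4)

The green hexagon was at (1.4, 1.6) in frame 1 and (0.6, 2.0) in frame 2.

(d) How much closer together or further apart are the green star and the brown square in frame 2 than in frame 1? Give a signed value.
+1.1

Distance in frame 1: 2.7. Distance in frame 2: 3.8.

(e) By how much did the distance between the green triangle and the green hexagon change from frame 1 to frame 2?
-0.9

Distance in frame 1: 10.5. Distance in frame 2: 9.6.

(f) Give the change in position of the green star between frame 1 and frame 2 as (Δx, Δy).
(-1.0, 0.5)

The green star was at (3.3, 8.4) in frame 1 and (2.3, 8.9) in frame 2.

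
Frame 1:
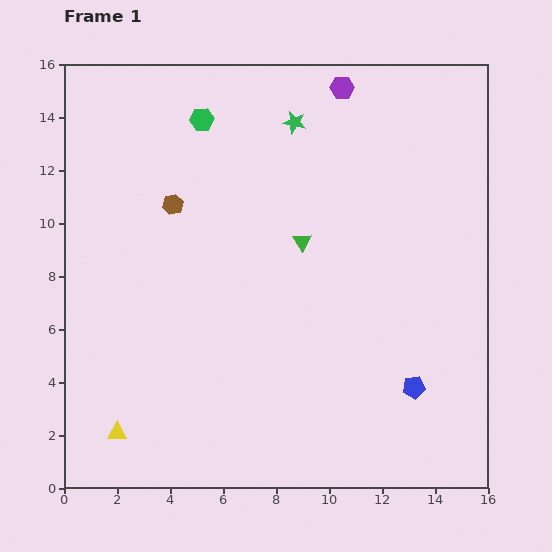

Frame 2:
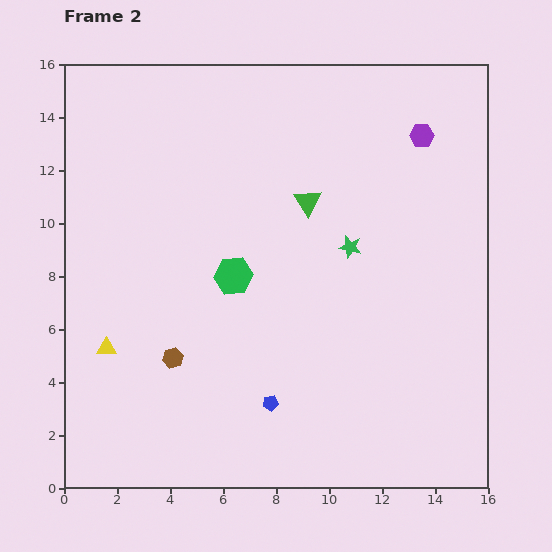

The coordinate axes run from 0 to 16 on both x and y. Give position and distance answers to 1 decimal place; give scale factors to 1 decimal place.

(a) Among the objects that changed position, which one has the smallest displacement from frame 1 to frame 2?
the green triangle

(moved 1.5)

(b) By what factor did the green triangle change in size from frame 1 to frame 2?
1.5×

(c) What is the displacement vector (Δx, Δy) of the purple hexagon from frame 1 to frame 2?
(3.0, -1.8)

The purple hexagon was at (10.5, 15.1) in frame 1 and (13.5, 13.3) in frame 2.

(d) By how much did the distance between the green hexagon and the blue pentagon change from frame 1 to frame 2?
-7.9

Distance in frame 1: 12.9. Distance in frame 2: 5.0.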